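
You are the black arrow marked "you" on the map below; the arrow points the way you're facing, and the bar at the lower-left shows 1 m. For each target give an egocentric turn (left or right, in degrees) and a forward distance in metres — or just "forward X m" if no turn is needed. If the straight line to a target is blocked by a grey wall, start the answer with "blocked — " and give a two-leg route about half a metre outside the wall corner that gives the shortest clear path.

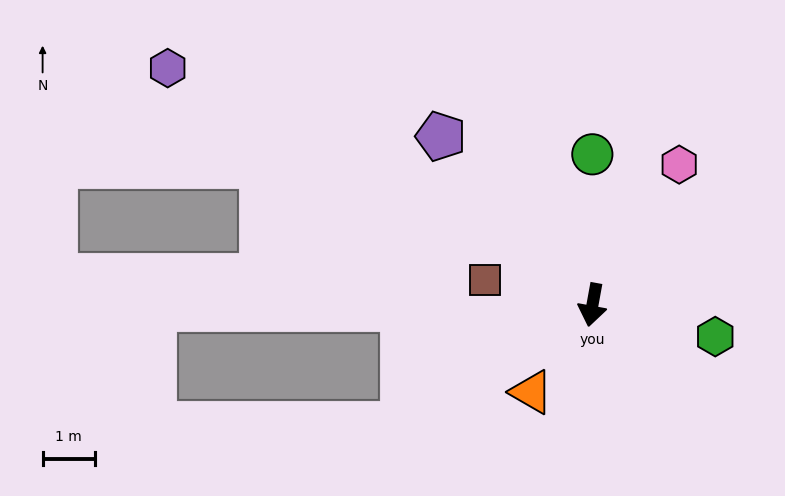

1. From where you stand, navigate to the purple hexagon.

turn right 109°, forward 9.3 m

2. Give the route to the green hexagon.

turn left 86°, forward 2.4 m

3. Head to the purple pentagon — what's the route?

turn right 128°, forward 4.3 m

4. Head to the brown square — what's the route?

turn right 93°, forward 2.1 m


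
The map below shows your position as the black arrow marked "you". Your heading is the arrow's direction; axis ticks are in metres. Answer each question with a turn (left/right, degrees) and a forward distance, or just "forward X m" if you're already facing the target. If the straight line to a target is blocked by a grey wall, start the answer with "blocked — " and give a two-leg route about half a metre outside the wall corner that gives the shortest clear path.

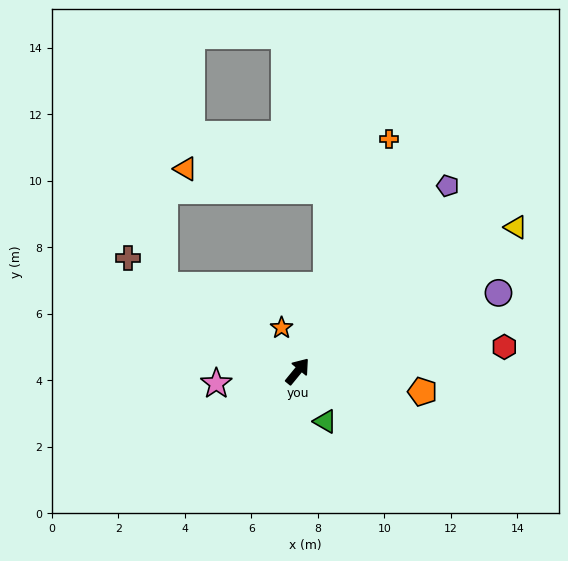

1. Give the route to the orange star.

turn left 60°, forward 1.4 m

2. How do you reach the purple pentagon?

forward 7.2 m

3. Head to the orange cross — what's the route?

turn left 18°, forward 7.5 m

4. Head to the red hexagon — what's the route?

turn right 44°, forward 6.3 m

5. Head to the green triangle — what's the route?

turn right 112°, forward 1.7 m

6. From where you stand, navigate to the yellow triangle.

turn right 17°, forward 7.9 m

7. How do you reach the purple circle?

turn right 29°, forward 6.5 m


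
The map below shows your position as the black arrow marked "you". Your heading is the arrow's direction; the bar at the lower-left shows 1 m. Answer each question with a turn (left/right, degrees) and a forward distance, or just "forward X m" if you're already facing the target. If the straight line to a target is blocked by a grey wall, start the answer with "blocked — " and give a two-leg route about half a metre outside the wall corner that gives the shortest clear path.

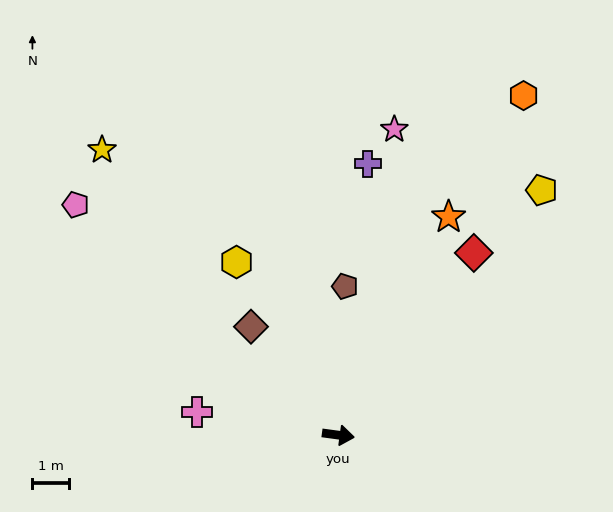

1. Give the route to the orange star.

turn left 71°, forward 6.7 m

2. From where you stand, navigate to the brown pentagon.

turn left 95°, forward 4.1 m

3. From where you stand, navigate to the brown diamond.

turn left 137°, forward 3.8 m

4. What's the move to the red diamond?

turn left 61°, forward 6.3 m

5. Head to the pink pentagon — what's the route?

turn left 146°, forward 9.6 m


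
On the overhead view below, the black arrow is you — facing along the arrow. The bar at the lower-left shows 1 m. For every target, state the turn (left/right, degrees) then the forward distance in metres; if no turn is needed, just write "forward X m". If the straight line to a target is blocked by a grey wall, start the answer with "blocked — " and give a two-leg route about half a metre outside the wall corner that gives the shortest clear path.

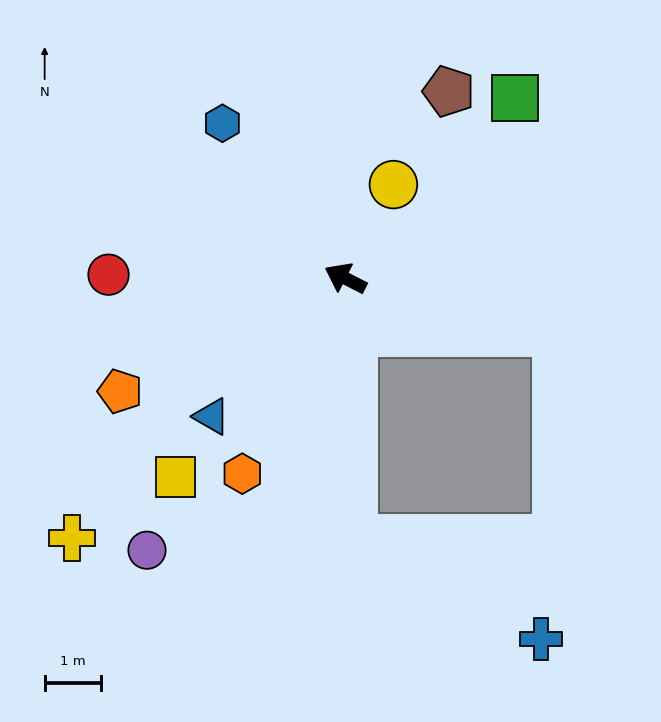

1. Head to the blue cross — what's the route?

blocked — turn left 119°, forward 4.6 m, then turn left 60°, forward 3.7 m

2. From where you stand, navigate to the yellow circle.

turn right 90°, forward 1.9 m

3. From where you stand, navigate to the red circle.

turn left 26°, forward 4.2 m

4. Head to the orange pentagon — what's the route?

turn left 54°, forward 4.4 m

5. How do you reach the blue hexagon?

turn right 25°, forward 3.5 m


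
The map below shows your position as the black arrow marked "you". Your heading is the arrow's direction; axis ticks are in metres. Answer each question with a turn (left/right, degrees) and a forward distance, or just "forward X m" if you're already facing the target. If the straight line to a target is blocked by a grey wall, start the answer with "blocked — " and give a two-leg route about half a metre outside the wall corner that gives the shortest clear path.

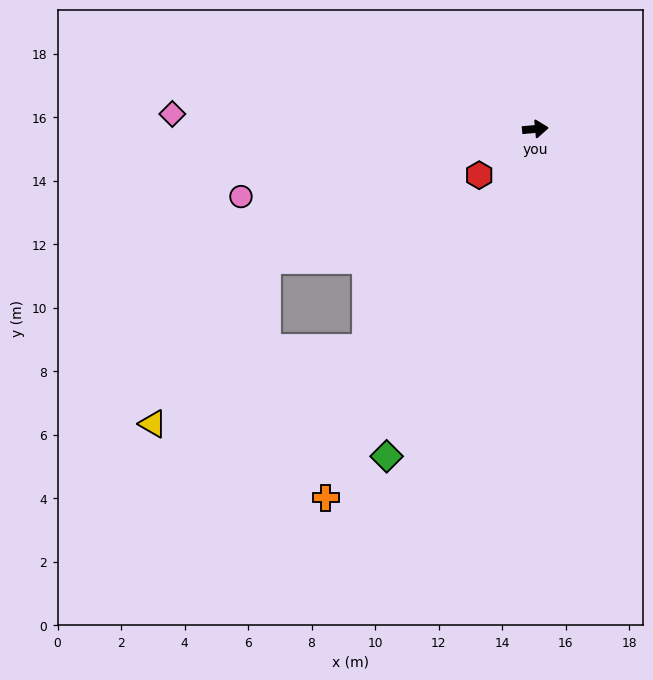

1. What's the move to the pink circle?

turn right 172°, forward 9.5 m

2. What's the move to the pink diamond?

turn left 172°, forward 11.4 m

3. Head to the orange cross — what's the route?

turn right 125°, forward 13.4 m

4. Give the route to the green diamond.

turn right 120°, forward 11.3 m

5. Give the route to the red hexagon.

turn right 146°, forward 2.3 m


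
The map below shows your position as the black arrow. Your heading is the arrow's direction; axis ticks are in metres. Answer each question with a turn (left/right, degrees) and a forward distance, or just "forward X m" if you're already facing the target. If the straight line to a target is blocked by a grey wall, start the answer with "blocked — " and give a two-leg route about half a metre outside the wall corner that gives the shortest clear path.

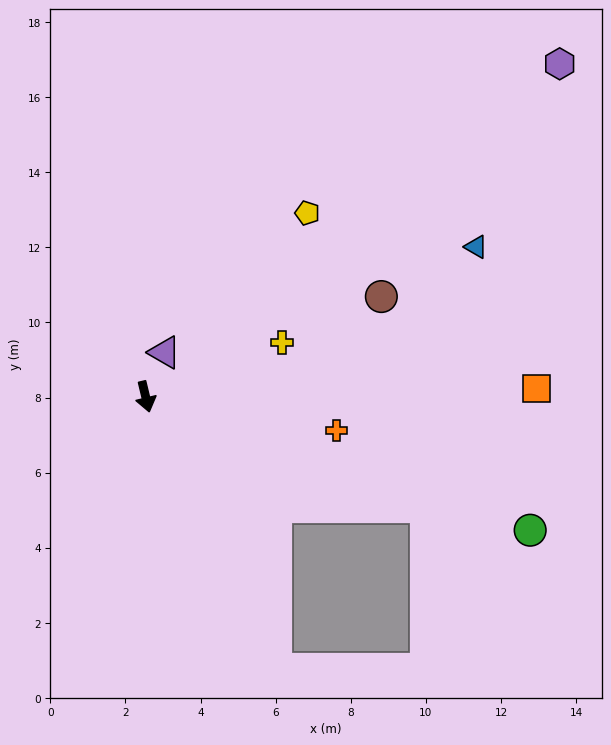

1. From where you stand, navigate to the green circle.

turn left 57°, forward 10.8 m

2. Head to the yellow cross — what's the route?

turn left 98°, forward 3.9 m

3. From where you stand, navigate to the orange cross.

turn left 67°, forward 5.2 m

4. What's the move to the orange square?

turn left 78°, forward 10.4 m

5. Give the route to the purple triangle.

turn left 143°, forward 1.3 m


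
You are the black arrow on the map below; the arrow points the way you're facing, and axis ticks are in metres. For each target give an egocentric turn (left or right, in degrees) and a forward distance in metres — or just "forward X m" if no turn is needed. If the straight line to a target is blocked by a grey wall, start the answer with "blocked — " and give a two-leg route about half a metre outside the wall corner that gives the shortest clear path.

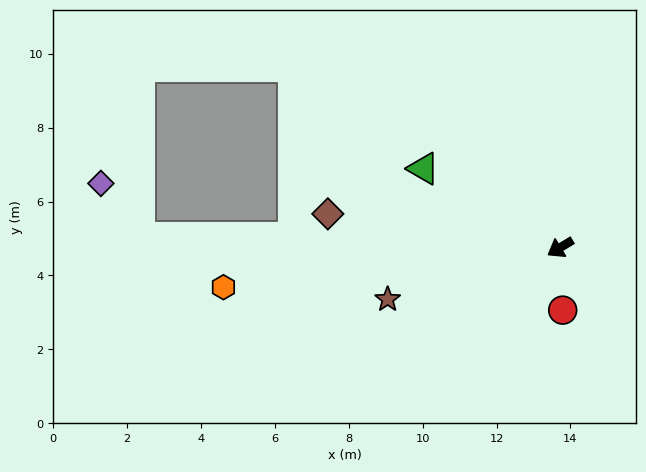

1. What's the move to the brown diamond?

turn right 39°, forward 6.4 m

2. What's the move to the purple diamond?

blocked — turn right 32°, forward 11.4 m, then turn right 54°, forward 1.8 m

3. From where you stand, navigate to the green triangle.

turn right 61°, forward 4.3 m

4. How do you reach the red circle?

turn left 61°, forward 1.7 m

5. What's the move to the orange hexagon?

turn right 24°, forward 9.2 m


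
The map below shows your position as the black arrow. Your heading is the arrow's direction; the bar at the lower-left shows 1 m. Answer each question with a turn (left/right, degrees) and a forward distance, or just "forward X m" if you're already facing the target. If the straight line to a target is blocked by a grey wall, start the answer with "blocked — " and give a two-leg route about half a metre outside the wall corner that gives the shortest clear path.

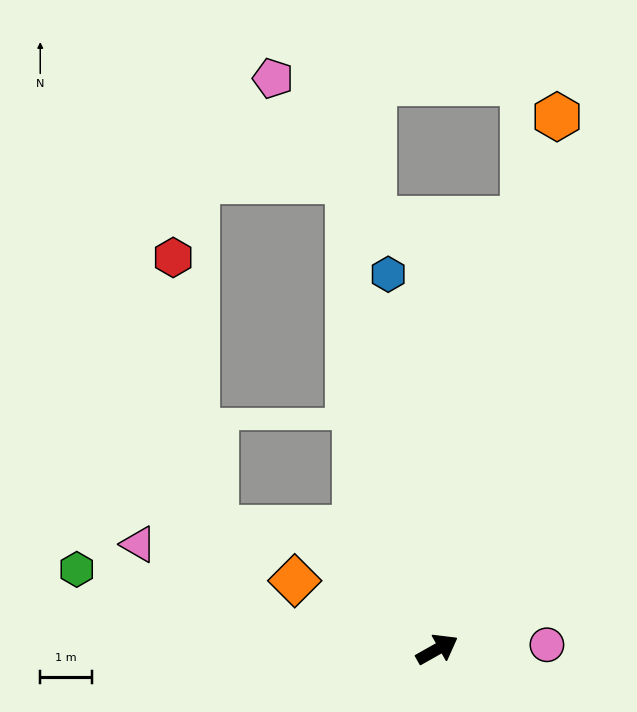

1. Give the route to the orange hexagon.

turn left 48°, forward 10.5 m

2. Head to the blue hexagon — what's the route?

turn left 68°, forward 7.3 m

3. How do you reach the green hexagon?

turn left 138°, forward 7.1 m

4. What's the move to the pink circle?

turn right 27°, forward 2.1 m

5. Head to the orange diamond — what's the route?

turn left 125°, forward 3.0 m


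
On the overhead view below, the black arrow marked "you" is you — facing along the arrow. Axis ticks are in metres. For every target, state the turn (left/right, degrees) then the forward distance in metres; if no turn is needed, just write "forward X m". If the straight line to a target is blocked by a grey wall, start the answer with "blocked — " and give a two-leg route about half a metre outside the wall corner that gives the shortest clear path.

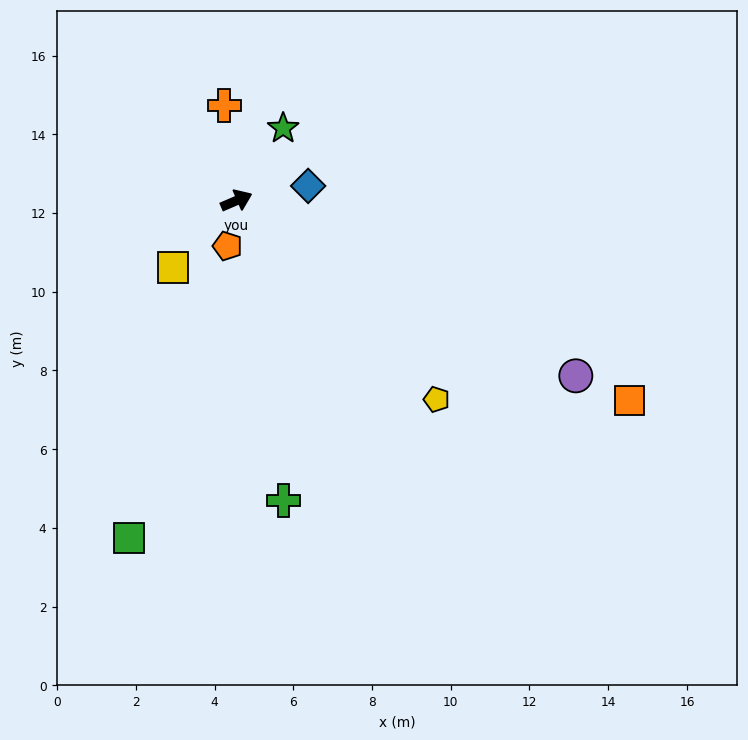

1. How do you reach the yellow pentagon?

turn right 68°, forward 7.2 m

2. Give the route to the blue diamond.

turn right 12°, forward 1.9 m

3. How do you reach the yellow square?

turn right 157°, forward 2.3 m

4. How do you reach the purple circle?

turn right 51°, forward 9.7 m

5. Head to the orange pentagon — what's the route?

turn right 124°, forward 1.2 m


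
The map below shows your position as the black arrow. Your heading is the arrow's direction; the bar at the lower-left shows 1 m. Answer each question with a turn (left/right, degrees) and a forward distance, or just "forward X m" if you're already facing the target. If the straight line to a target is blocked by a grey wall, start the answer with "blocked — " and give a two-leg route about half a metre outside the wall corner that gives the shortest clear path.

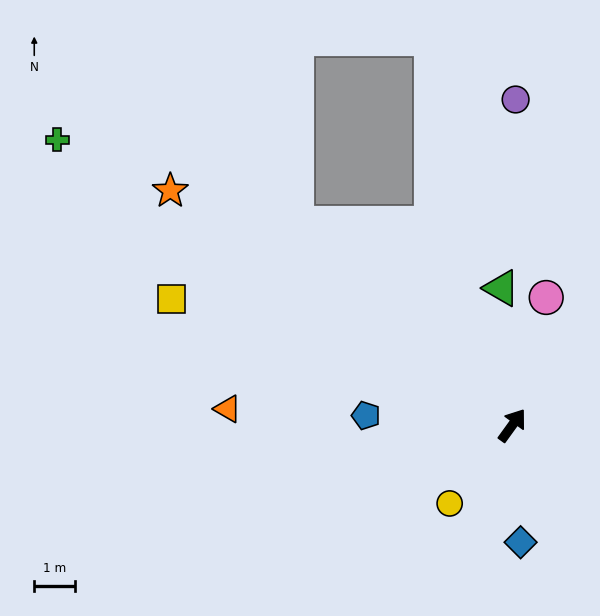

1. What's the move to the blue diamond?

turn right 140°, forward 2.9 m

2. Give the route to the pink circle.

turn left 21°, forward 3.2 m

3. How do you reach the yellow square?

turn left 106°, forward 8.8 m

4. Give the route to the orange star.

turn left 91°, forward 10.1 m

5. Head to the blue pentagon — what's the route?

turn left 122°, forward 3.6 m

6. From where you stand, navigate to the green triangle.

turn left 40°, forward 3.3 m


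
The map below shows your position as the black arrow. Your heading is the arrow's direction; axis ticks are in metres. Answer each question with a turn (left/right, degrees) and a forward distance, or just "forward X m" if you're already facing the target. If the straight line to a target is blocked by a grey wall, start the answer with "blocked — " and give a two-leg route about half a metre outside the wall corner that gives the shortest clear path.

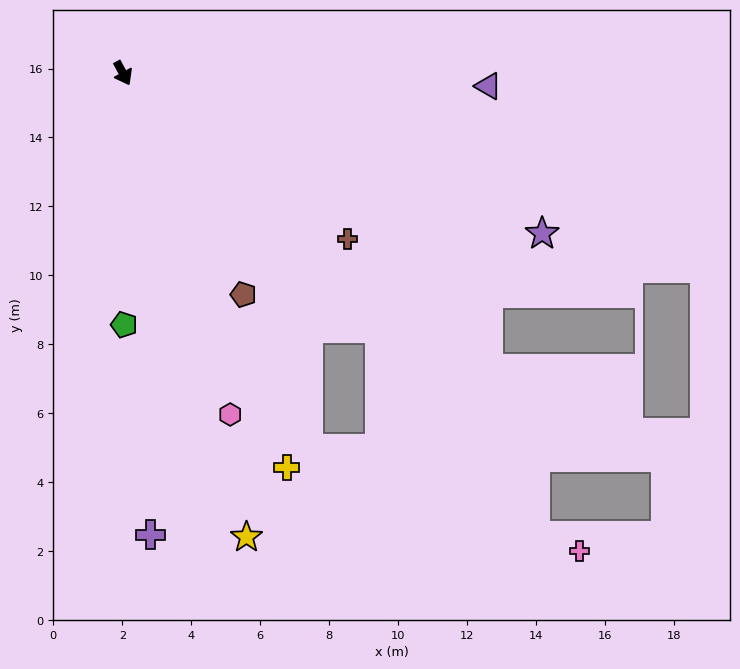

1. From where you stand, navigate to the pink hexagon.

turn right 11°, forward 10.4 m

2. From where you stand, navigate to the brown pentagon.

forward 7.3 m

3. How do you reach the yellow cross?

turn right 6°, forward 12.4 m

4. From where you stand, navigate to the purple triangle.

turn left 60°, forward 10.6 m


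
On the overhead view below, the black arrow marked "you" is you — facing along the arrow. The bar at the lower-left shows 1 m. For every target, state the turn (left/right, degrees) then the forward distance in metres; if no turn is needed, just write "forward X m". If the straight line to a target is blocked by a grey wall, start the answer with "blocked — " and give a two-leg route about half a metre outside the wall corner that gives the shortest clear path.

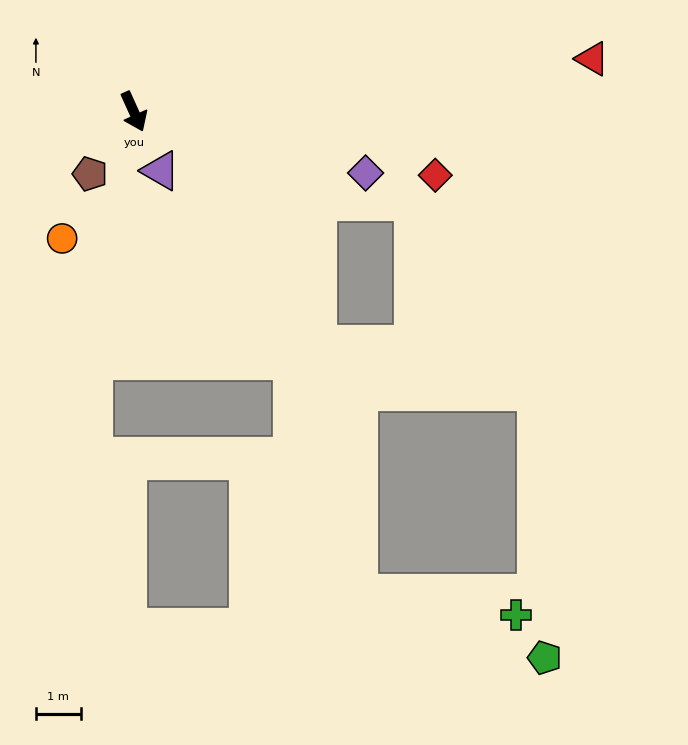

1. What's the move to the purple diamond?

turn left 51°, forward 5.4 m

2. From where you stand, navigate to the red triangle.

turn left 72°, forward 10.3 m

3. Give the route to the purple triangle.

forward 1.5 m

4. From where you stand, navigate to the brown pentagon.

turn right 59°, forward 1.7 m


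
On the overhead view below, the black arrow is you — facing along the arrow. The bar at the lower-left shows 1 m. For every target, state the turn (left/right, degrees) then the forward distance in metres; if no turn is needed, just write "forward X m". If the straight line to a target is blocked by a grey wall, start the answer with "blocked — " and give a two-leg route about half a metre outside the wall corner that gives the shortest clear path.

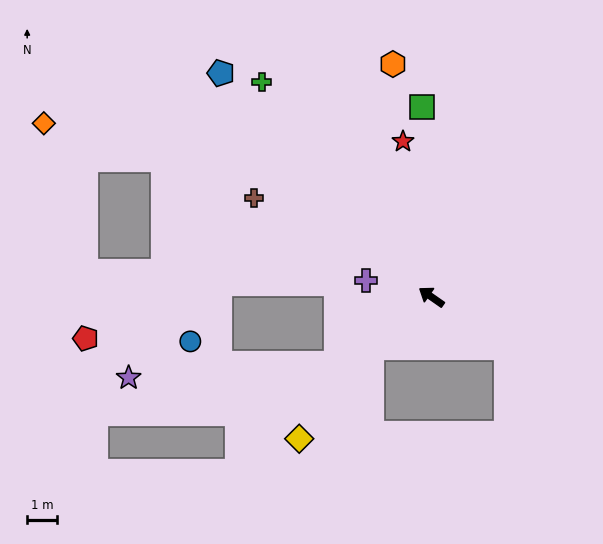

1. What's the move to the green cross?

turn right 17°, forward 9.2 m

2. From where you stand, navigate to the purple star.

blocked — turn left 70°, forward 3.9 m, then turn right 31°, forward 7.0 m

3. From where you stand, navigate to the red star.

turn right 45°, forward 5.3 m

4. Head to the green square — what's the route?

turn right 52°, forward 6.4 m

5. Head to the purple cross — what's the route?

turn left 21°, forward 2.3 m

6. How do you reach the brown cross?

turn left 6°, forward 6.8 m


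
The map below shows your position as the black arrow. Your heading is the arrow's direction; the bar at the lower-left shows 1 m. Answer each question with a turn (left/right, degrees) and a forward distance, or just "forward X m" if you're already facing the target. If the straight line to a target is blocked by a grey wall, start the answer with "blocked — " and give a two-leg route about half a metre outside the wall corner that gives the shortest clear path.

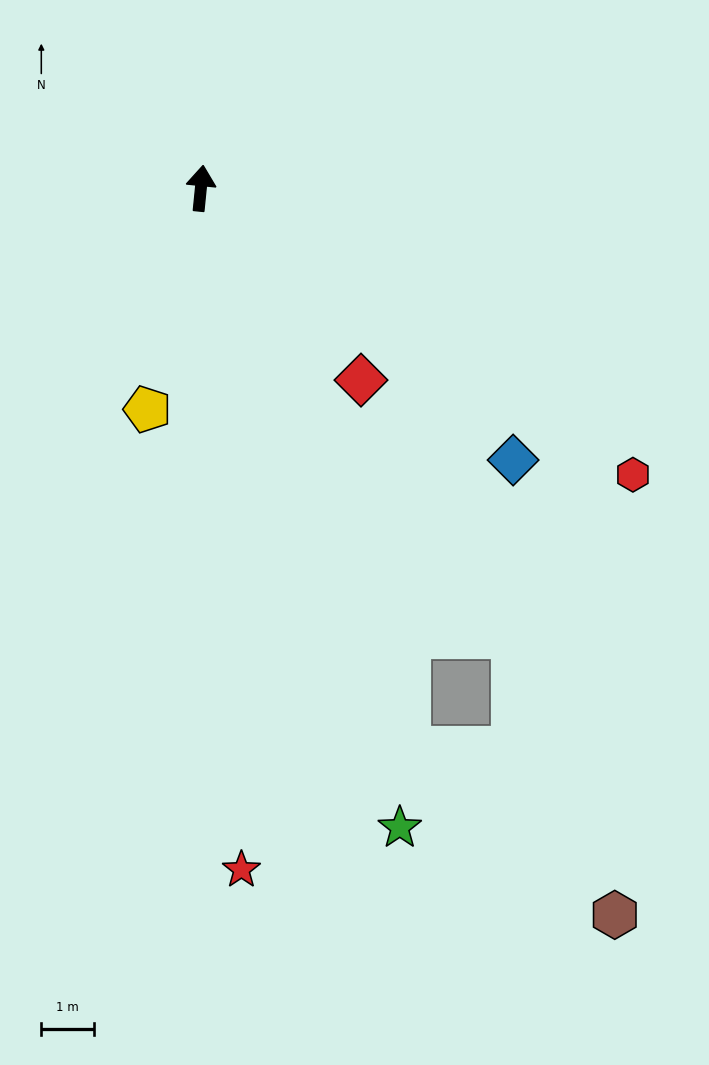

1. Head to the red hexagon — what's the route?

turn right 118°, forward 9.8 m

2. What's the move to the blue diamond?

turn right 125°, forward 7.8 m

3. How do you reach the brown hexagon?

blocked — turn right 154°, forward 11.2 m, then turn left 31°, forward 5.0 m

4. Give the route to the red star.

turn right 171°, forward 12.8 m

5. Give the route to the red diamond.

turn right 134°, forward 4.7 m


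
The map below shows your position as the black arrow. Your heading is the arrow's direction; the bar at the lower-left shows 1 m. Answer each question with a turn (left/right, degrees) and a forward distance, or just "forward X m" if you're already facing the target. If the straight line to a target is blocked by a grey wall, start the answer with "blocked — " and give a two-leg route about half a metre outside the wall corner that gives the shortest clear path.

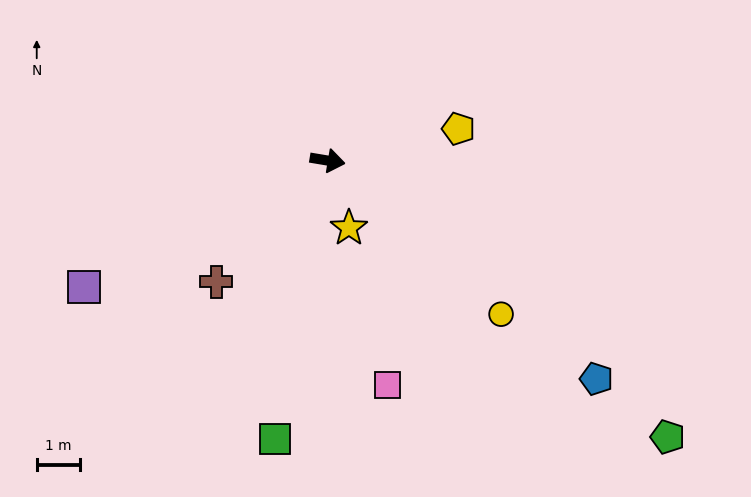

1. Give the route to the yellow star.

turn right 63°, forward 1.6 m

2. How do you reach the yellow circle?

turn right 32°, forward 5.4 m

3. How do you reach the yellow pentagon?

turn left 23°, forward 3.1 m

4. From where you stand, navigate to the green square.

turn right 91°, forward 6.6 m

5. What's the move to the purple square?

turn right 143°, forward 6.4 m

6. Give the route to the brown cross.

turn right 123°, forward 3.8 m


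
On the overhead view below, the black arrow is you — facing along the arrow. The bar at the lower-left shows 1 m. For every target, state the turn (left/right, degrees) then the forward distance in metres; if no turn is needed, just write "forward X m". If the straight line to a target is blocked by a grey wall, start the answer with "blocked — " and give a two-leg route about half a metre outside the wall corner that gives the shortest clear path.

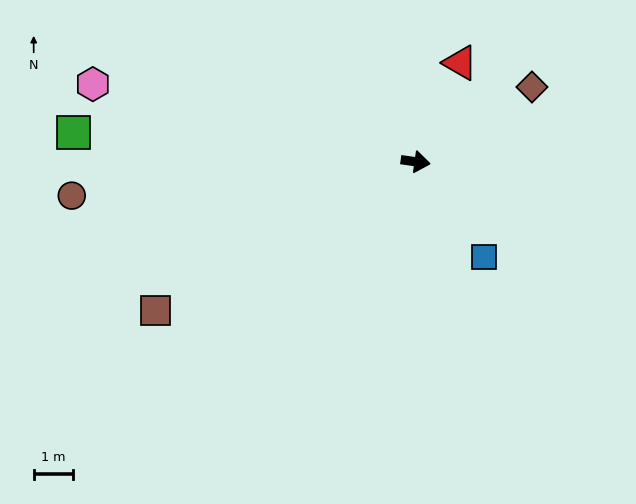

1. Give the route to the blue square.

turn right 46°, forward 3.0 m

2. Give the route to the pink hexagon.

turn left 174°, forward 8.5 m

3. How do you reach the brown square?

turn right 142°, forward 7.7 m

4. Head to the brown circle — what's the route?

turn right 166°, forward 8.8 m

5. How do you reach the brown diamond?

turn left 41°, forward 3.5 m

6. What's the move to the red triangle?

turn left 74°, forward 2.8 m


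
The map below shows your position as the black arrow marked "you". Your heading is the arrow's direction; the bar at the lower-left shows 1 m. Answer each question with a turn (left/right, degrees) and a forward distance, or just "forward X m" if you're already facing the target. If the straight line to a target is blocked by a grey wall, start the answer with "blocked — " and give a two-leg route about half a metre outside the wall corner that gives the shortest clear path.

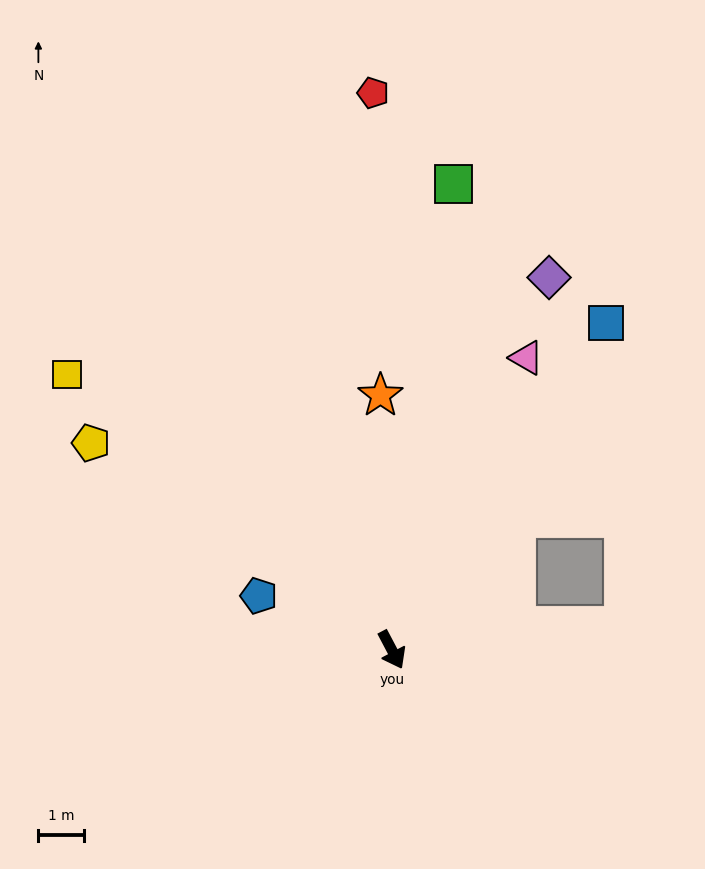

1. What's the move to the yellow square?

turn right 158°, forward 9.3 m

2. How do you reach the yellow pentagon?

turn right 152°, forward 8.0 m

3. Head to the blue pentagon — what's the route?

turn right 140°, forward 3.1 m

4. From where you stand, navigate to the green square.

turn left 145°, forward 10.3 m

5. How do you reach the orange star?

turn left 155°, forward 5.6 m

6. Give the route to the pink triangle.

turn left 127°, forward 7.0 m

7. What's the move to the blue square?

turn left 119°, forward 8.5 m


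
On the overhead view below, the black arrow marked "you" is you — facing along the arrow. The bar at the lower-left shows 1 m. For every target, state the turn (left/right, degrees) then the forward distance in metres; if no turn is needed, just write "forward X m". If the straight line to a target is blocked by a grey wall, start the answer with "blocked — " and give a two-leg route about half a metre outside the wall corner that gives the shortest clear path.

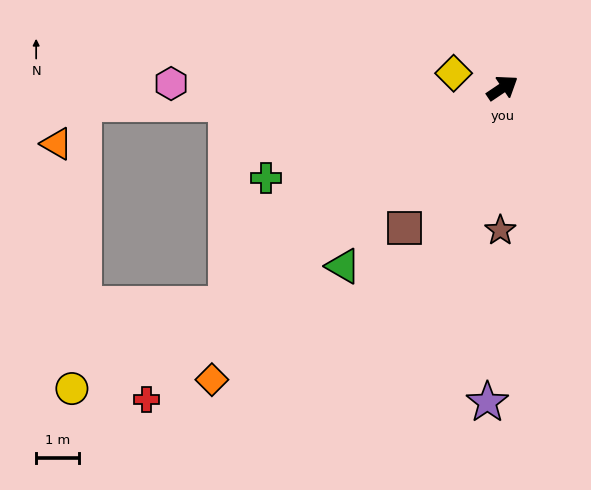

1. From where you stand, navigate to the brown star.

turn right 125°, forward 3.3 m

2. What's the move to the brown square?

turn right 159°, forward 4.0 m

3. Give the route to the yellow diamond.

turn left 129°, forward 1.2 m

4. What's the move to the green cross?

turn left 167°, forward 5.9 m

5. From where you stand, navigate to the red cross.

turn right 173°, forward 11.0 m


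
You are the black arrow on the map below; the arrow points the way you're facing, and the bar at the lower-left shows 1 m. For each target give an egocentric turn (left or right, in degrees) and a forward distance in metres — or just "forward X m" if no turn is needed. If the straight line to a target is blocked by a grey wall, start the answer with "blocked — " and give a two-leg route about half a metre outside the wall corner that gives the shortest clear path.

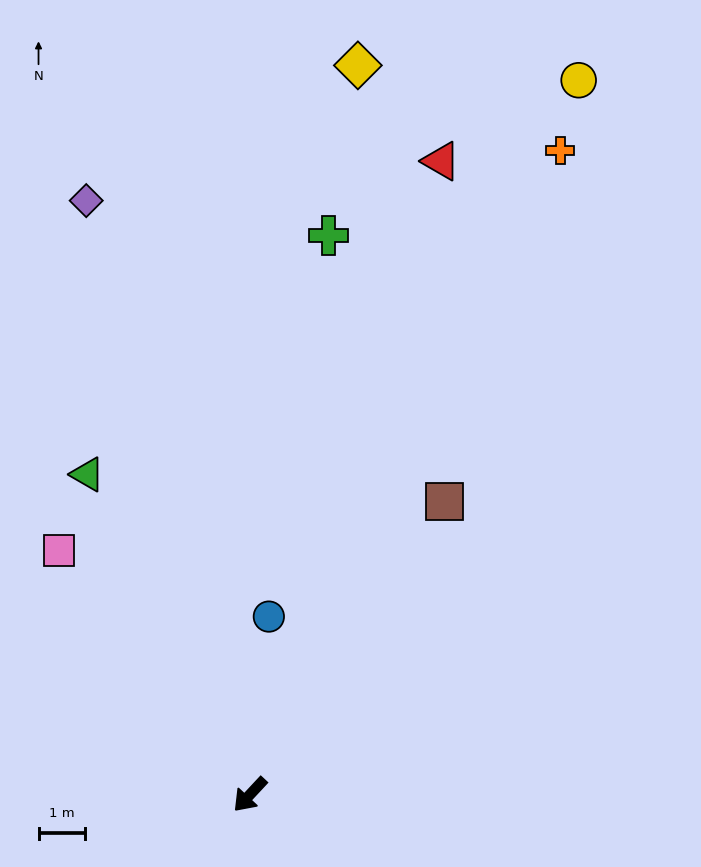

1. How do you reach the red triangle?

turn right 154°, forward 14.2 m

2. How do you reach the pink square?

turn right 99°, forward 6.7 m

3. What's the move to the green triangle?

turn right 110°, forward 7.7 m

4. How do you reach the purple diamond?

turn right 122°, forward 13.3 m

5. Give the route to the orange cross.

turn right 163°, forward 15.4 m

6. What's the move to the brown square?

turn right 171°, forward 7.6 m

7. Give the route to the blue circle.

turn right 143°, forward 3.9 m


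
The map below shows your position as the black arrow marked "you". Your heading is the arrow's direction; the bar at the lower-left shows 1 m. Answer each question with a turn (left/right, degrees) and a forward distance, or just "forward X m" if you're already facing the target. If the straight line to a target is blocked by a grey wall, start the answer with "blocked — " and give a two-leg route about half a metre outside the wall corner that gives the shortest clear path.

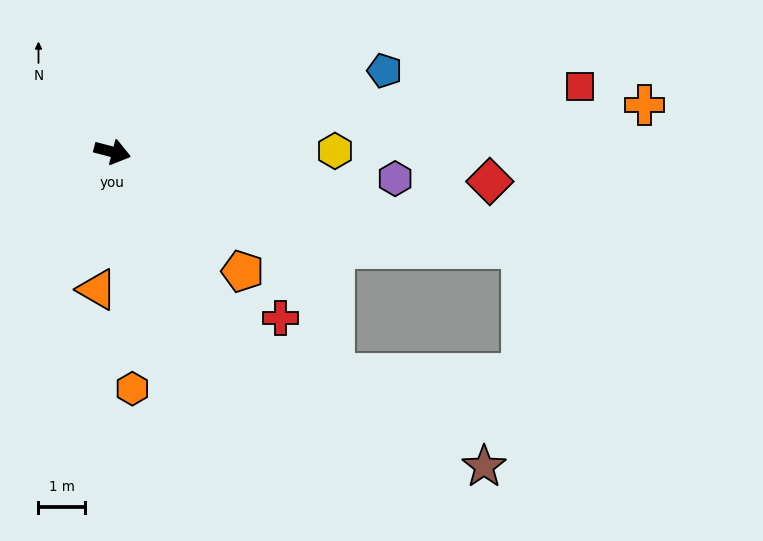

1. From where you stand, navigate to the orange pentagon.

turn right 28°, forward 3.8 m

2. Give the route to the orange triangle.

turn right 82°, forward 3.0 m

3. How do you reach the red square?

turn left 23°, forward 10.2 m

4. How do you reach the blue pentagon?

turn left 31°, forward 6.2 m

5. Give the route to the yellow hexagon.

turn left 15°, forward 4.8 m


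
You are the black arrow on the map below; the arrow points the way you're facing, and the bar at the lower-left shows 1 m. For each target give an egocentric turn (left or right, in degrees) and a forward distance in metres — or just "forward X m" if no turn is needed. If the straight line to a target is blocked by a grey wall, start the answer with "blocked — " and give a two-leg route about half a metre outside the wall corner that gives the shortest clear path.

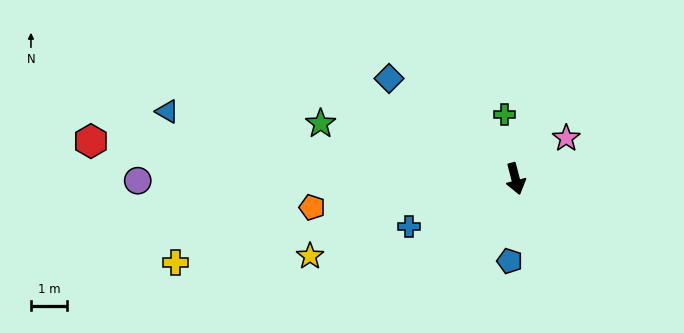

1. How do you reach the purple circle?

turn right 104°, forward 10.5 m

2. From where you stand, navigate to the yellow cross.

turn right 91°, forward 9.7 m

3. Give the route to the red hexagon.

turn right 110°, forward 11.8 m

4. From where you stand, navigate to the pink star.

turn left 114°, forward 1.8 m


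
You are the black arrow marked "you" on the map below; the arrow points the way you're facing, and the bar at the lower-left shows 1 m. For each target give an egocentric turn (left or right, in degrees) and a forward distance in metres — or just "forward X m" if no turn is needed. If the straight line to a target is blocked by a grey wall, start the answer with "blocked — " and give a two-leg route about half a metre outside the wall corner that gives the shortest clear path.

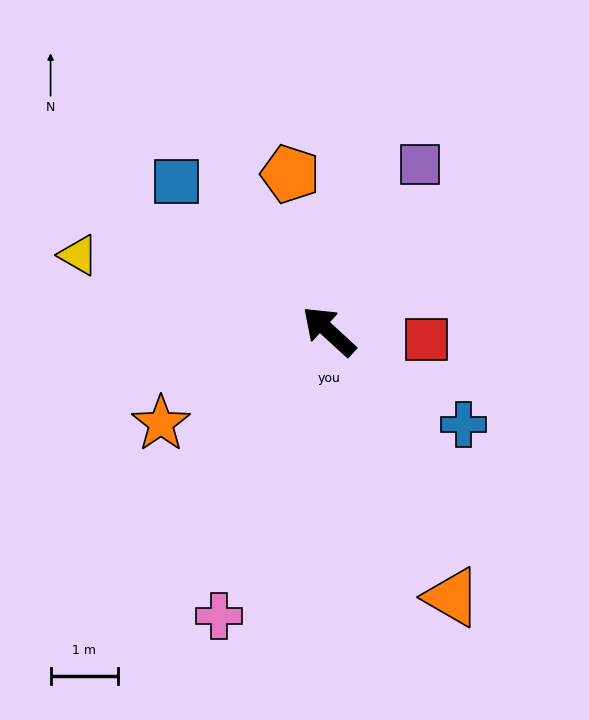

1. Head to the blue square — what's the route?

turn right 2°, forward 3.2 m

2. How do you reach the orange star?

turn left 71°, forward 2.8 m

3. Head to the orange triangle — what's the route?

turn left 157°, forward 4.3 m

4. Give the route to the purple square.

turn right 76°, forward 2.8 m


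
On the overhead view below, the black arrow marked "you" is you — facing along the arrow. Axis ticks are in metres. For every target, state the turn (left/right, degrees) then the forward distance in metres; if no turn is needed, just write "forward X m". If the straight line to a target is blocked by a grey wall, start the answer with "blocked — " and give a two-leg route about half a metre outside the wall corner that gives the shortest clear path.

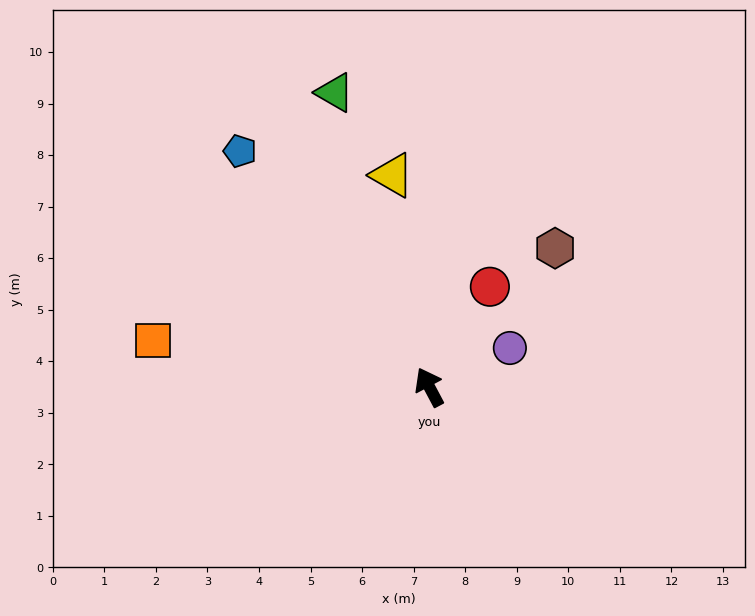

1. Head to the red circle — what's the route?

turn right 59°, forward 2.3 m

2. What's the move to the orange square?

turn left 52°, forward 5.4 m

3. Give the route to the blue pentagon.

turn left 11°, forward 5.9 m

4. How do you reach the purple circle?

turn right 92°, forward 1.7 m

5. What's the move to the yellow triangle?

turn right 18°, forward 4.2 m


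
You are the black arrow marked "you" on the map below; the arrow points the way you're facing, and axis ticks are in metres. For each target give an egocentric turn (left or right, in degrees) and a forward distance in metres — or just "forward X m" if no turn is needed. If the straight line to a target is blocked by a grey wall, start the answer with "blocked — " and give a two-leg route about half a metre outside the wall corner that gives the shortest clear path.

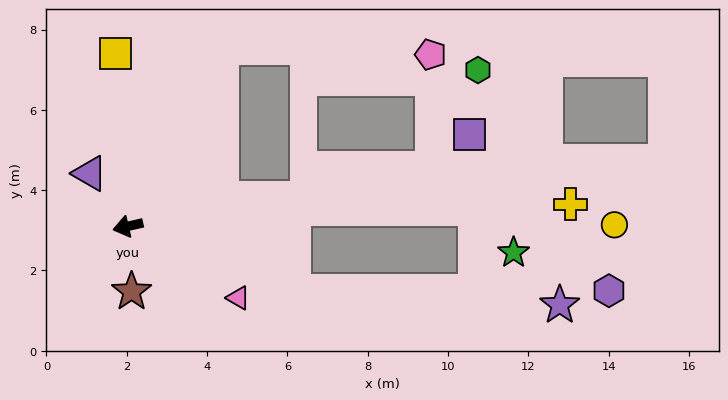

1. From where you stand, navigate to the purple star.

blocked — turn left 146°, forward 4.4 m, then turn left 18°, forward 6.6 m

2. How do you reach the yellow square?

turn right 99°, forward 4.3 m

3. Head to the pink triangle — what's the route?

turn left 134°, forward 3.3 m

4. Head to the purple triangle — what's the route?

turn right 67°, forward 1.6 m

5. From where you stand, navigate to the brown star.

turn left 80°, forward 1.6 m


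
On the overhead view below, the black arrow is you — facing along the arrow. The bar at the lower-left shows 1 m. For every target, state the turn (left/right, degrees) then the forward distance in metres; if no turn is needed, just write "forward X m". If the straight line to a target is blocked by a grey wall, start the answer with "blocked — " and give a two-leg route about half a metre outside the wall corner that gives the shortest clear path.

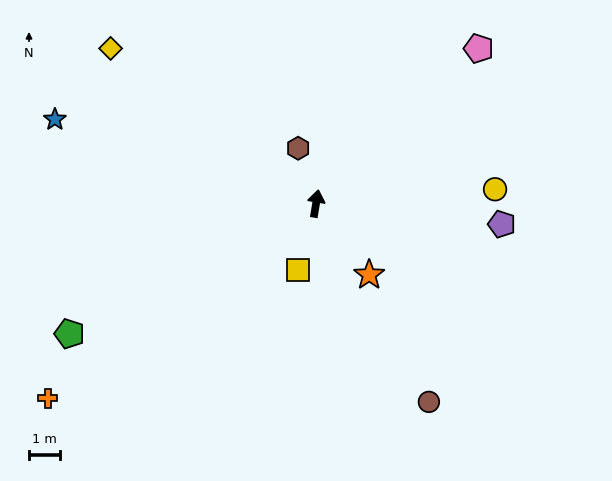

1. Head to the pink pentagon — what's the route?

turn right 37°, forward 7.2 m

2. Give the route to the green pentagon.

turn left 127°, forward 8.9 m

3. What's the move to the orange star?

turn right 134°, forward 2.9 m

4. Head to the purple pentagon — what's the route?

turn right 87°, forward 6.0 m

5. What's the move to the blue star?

turn left 82°, forward 8.8 m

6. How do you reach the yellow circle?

turn right 76°, forward 5.8 m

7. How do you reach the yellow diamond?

turn left 62°, forward 8.2 m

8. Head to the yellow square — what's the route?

turn left 174°, forward 2.2 m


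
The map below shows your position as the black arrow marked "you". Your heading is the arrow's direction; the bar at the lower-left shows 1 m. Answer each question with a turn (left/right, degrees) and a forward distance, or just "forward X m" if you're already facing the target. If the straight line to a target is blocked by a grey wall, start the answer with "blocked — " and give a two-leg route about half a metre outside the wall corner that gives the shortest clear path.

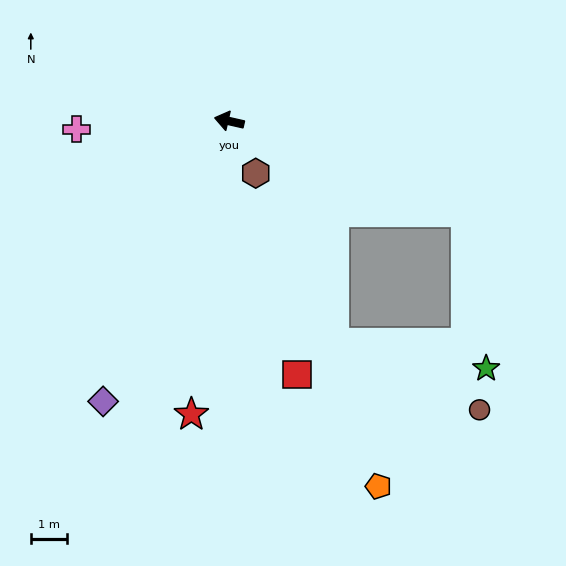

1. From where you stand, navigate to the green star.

blocked — turn left 172°, forward 7.0 m, then turn right 62°, forward 4.4 m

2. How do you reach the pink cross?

turn left 16°, forward 4.2 m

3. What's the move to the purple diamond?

turn left 79°, forward 8.5 m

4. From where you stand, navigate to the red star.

turn left 95°, forward 8.2 m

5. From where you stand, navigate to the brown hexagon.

turn left 130°, forward 1.6 m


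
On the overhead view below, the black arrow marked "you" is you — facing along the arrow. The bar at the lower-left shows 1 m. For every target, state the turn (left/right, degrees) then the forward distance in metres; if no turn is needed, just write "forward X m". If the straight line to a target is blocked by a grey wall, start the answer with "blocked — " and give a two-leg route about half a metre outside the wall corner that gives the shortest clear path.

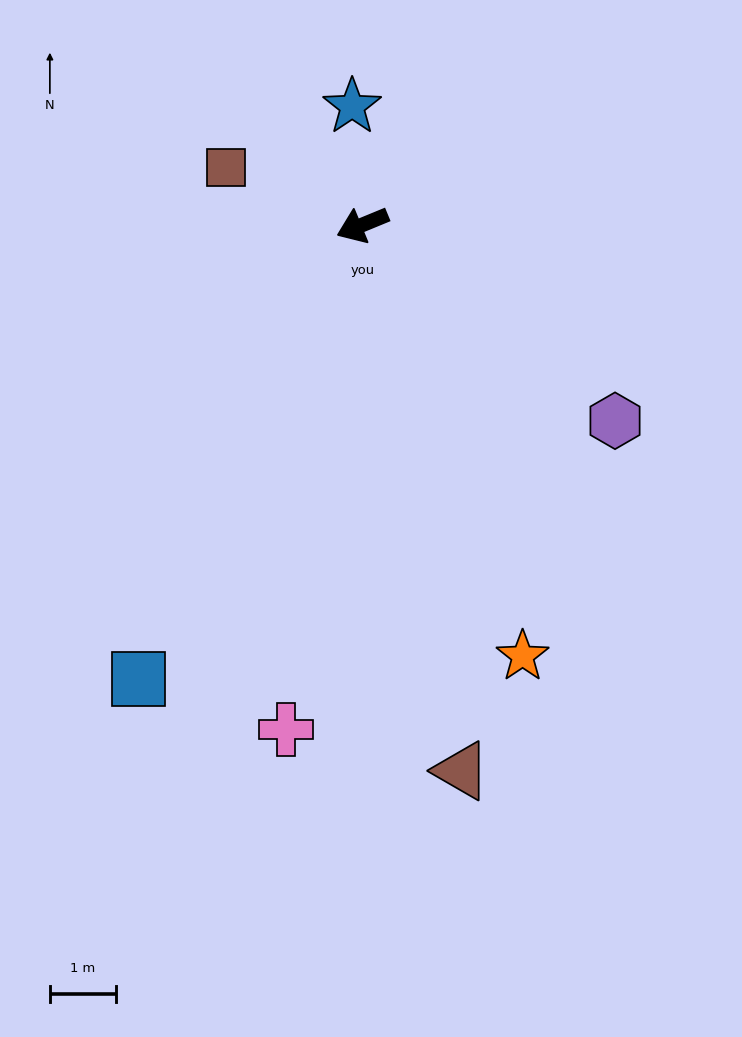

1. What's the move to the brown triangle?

turn left 78°, forward 8.4 m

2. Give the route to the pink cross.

turn left 59°, forward 7.8 m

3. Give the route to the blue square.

turn left 41°, forward 7.7 m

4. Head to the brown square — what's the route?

turn right 45°, forward 2.2 m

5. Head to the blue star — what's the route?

turn right 107°, forward 1.8 m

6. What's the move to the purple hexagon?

turn left 120°, forward 4.9 m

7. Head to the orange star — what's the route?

turn left 88°, forward 7.0 m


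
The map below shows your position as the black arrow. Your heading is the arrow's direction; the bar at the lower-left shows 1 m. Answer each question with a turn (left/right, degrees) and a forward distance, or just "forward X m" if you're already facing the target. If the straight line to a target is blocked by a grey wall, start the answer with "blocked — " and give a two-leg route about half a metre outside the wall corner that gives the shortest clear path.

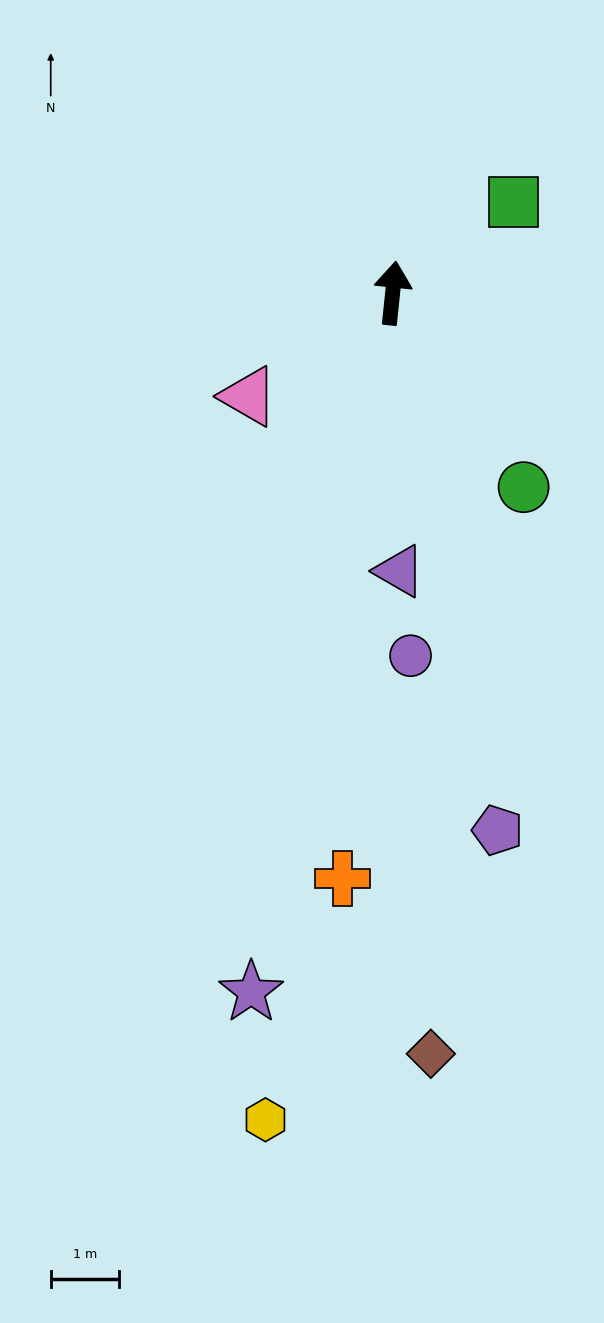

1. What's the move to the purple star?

turn left 174°, forward 10.5 m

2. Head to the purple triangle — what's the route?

turn right 173°, forward 4.1 m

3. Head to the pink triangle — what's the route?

turn left 132°, forward 2.6 m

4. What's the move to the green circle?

turn right 140°, forward 3.5 m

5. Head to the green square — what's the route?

turn right 47°, forward 2.2 m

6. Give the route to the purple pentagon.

turn right 163°, forward 8.1 m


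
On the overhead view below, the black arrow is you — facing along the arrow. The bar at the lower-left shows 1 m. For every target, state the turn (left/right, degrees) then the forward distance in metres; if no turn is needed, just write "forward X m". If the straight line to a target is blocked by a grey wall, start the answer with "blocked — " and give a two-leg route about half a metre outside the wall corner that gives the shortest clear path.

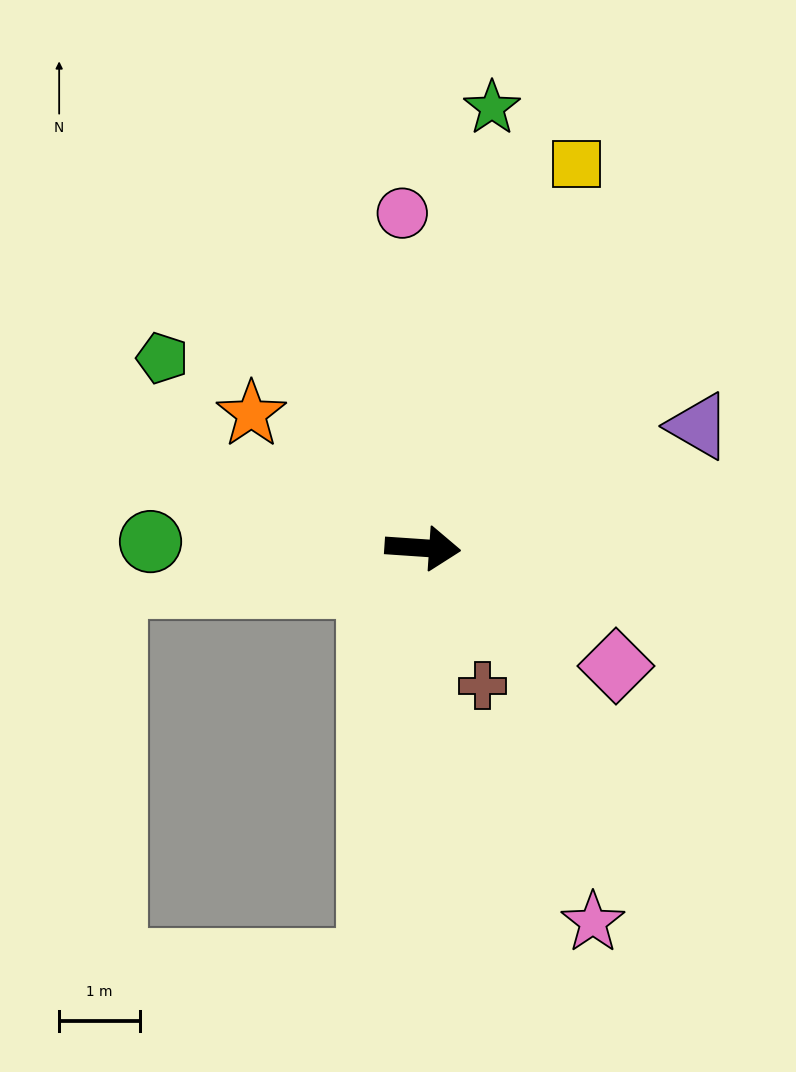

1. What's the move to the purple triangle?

turn left 28°, forward 3.7 m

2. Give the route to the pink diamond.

turn right 28°, forward 2.8 m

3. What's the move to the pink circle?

turn left 97°, forward 4.2 m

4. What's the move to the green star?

turn left 85°, forward 5.5 m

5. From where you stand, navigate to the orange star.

turn left 146°, forward 2.7 m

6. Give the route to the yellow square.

turn left 72°, forward 5.1 m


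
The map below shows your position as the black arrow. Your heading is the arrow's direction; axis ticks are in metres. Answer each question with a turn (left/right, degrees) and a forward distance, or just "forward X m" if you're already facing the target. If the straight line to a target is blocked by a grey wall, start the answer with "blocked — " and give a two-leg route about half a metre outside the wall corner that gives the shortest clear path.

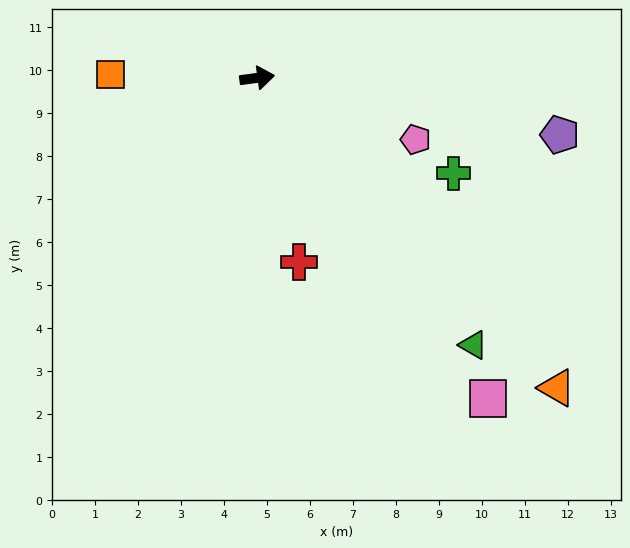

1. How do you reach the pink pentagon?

turn right 29°, forward 4.0 m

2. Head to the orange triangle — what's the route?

turn right 54°, forward 10.0 m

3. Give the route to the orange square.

turn left 171°, forward 3.4 m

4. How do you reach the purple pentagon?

turn right 18°, forward 7.2 m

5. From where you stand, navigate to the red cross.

turn right 85°, forward 4.4 m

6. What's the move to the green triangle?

turn right 59°, forward 8.0 m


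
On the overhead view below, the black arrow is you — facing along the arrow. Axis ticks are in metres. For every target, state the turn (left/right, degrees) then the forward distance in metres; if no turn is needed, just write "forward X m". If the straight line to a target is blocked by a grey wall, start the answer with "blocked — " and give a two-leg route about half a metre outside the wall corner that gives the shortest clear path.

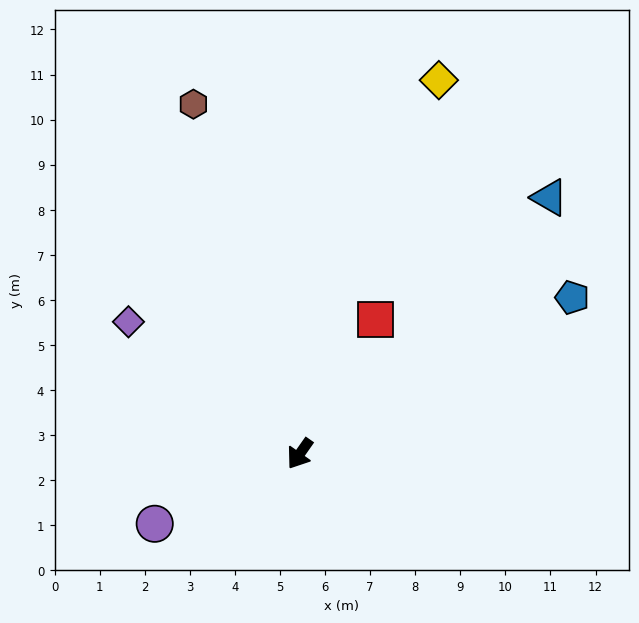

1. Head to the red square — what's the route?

turn right 175°, forward 3.4 m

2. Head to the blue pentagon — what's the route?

turn left 155°, forward 7.0 m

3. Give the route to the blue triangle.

turn left 171°, forward 7.9 m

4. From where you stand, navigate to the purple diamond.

turn right 93°, forward 4.8 m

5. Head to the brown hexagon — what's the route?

turn right 128°, forward 8.1 m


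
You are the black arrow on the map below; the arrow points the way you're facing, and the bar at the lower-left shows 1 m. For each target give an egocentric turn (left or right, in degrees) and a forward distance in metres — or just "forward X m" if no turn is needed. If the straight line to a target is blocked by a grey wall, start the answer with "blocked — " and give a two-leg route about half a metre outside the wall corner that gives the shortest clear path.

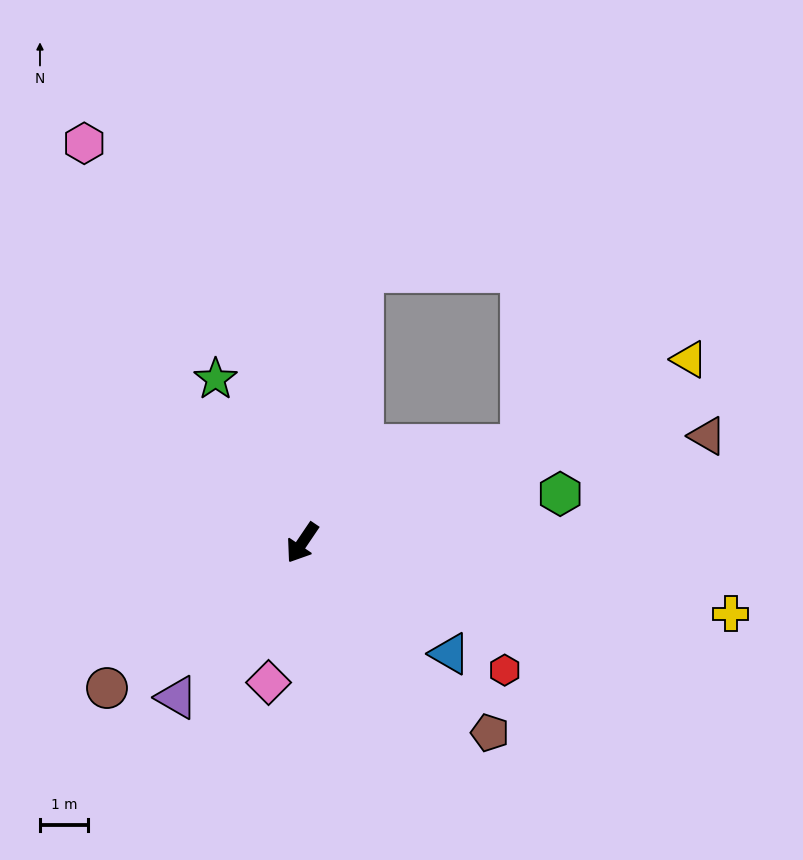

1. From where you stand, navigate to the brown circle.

turn right 19°, forward 5.0 m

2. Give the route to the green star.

turn right 118°, forward 3.8 m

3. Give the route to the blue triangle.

turn left 87°, forward 3.8 m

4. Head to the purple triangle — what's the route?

turn right 5°, forward 4.1 m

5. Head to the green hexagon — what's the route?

turn left 135°, forward 5.4 m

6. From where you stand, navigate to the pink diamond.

turn left 21°, forward 3.0 m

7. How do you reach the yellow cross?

turn left 115°, forward 9.0 m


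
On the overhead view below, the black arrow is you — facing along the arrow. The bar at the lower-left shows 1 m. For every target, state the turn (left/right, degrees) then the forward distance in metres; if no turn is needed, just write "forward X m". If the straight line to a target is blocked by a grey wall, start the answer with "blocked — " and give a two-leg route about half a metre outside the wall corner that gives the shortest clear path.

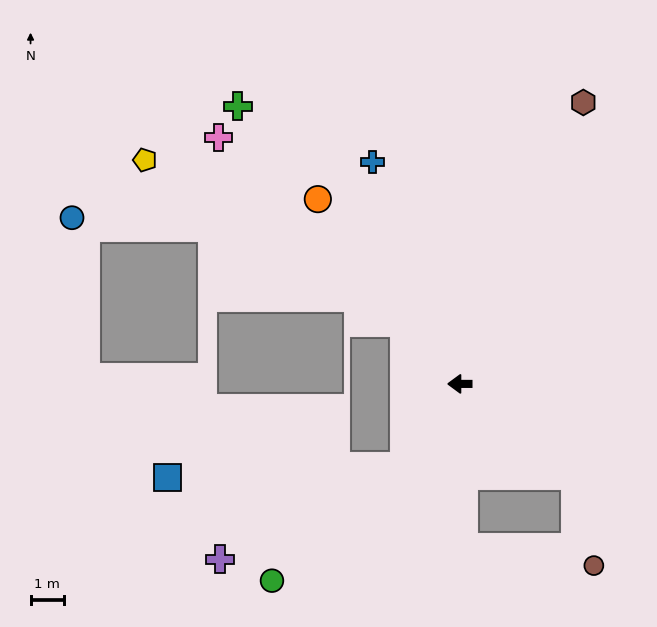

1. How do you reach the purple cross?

blocked — turn left 56°, forward 3.0 m, then turn right 29°, forward 6.2 m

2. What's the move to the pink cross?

turn right 46°, forward 10.4 m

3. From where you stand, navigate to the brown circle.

blocked — turn left 141°, forward 4.5 m, then turn right 39°, forward 2.8 m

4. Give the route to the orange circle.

turn right 52°, forward 7.0 m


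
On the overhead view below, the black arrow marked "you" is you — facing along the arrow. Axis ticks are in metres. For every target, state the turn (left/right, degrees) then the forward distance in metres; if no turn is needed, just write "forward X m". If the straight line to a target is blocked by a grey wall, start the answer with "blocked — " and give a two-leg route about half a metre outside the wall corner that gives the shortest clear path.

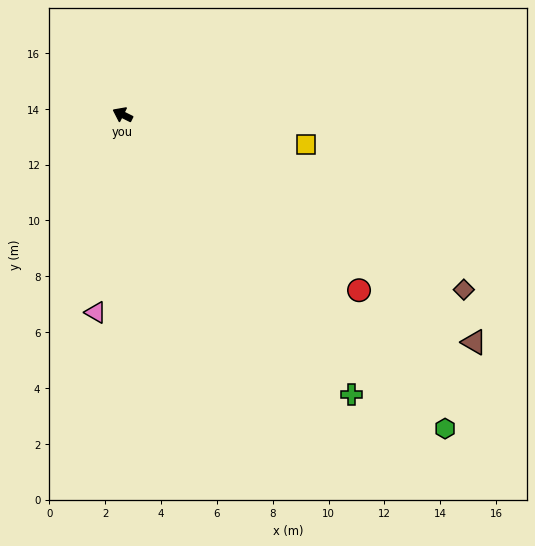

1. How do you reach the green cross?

turn left 156°, forward 12.9 m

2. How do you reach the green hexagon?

turn left 162°, forward 16.1 m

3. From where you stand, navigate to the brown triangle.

turn left 174°, forward 15.0 m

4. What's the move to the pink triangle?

turn left 109°, forward 7.2 m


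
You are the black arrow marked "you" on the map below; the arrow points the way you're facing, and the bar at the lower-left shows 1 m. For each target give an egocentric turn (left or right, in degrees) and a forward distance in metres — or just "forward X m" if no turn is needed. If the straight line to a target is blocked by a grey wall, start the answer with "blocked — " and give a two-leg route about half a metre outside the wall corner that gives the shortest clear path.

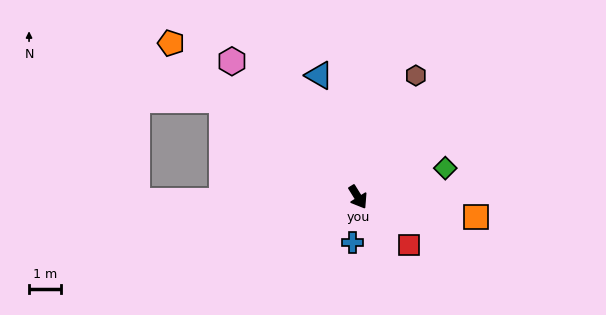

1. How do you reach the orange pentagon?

turn right 161°, forward 7.7 m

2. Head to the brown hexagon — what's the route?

turn left 123°, forward 4.3 m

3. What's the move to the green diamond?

turn left 77°, forward 2.9 m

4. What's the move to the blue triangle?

turn left 166°, forward 4.0 m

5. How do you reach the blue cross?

turn right 39°, forward 1.4 m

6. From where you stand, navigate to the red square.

turn left 15°, forward 2.2 m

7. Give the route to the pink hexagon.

turn right 169°, forward 5.9 m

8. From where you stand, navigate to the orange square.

turn left 48°, forward 3.8 m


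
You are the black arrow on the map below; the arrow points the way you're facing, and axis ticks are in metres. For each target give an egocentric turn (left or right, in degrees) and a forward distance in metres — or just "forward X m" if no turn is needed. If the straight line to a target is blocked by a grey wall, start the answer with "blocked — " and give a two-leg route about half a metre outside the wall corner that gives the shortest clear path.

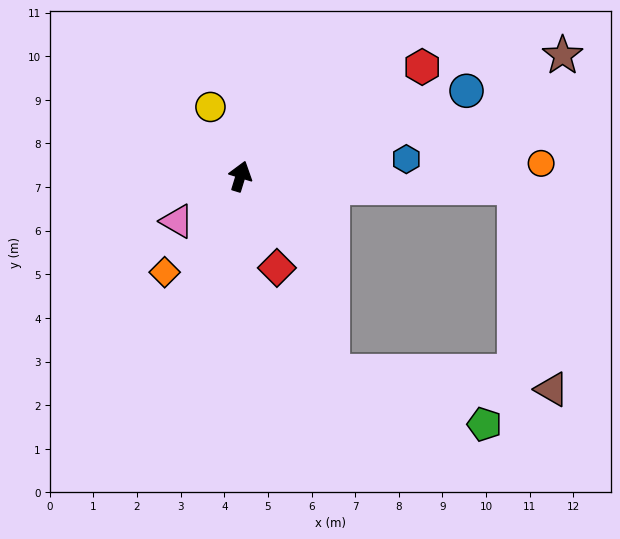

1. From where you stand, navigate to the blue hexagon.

turn right 67°, forward 3.8 m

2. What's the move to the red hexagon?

turn right 42°, forward 4.9 m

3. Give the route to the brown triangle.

blocked — turn right 75°, forward 6.3 m, then turn right 78°, forward 4.7 m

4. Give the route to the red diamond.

turn right 141°, forward 2.3 m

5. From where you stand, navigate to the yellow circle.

turn left 40°, forward 1.7 m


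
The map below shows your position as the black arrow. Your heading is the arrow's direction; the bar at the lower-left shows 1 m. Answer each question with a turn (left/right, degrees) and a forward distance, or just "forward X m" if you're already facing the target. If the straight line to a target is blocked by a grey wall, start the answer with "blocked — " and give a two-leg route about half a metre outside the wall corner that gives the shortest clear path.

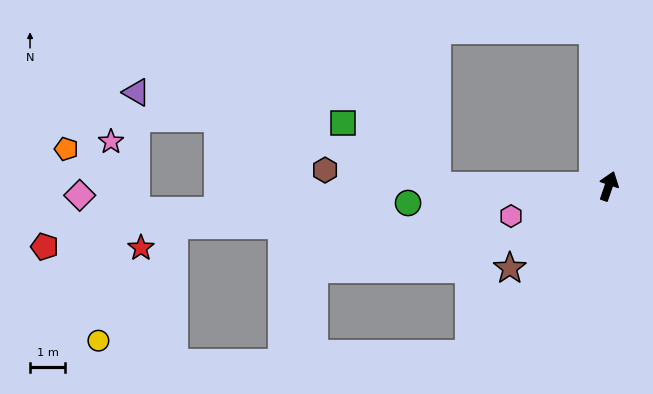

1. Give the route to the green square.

blocked — turn left 109°, forward 4.9 m, then turn right 34°, forward 3.2 m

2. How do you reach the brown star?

turn left 149°, forward 3.7 m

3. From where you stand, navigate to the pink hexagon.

turn left 126°, forward 2.9 m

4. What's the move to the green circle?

turn left 114°, forward 5.8 m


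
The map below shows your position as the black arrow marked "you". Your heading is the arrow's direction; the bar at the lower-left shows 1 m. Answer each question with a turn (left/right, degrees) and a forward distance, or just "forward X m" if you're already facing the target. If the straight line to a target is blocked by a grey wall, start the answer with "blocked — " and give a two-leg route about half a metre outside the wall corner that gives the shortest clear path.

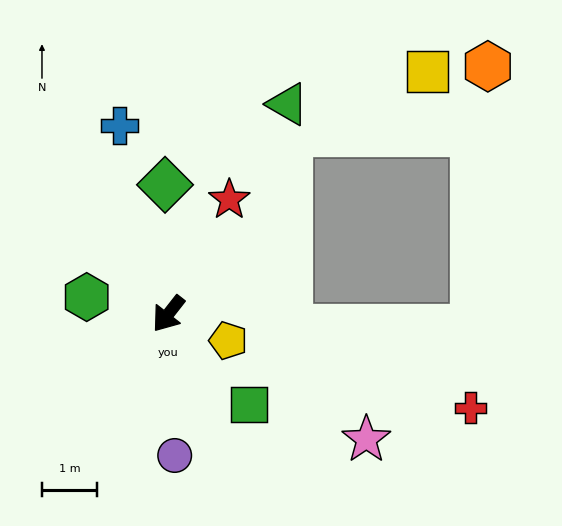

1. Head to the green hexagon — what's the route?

turn right 64°, forward 1.5 m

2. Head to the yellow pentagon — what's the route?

turn left 104°, forward 1.2 m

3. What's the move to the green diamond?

turn right 141°, forward 2.3 m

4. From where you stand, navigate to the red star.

turn right 170°, forward 2.4 m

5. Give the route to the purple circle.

turn left 41°, forward 2.6 m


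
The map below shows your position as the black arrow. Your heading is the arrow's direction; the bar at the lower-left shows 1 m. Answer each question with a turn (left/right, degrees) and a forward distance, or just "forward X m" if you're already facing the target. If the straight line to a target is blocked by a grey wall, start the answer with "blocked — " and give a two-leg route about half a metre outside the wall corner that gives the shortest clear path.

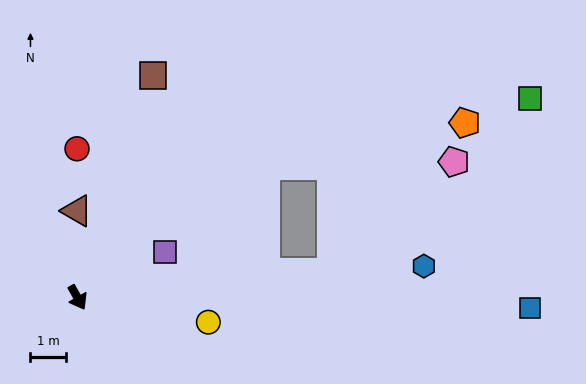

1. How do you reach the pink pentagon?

blocked — turn left 66°, forward 7.3 m, then turn left 37°, forward 4.7 m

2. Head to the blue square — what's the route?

turn left 59°, forward 12.9 m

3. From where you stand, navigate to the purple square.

turn left 88°, forward 2.8 m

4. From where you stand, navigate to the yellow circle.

turn left 50°, forward 3.8 m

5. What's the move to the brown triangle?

turn left 151°, forward 2.5 m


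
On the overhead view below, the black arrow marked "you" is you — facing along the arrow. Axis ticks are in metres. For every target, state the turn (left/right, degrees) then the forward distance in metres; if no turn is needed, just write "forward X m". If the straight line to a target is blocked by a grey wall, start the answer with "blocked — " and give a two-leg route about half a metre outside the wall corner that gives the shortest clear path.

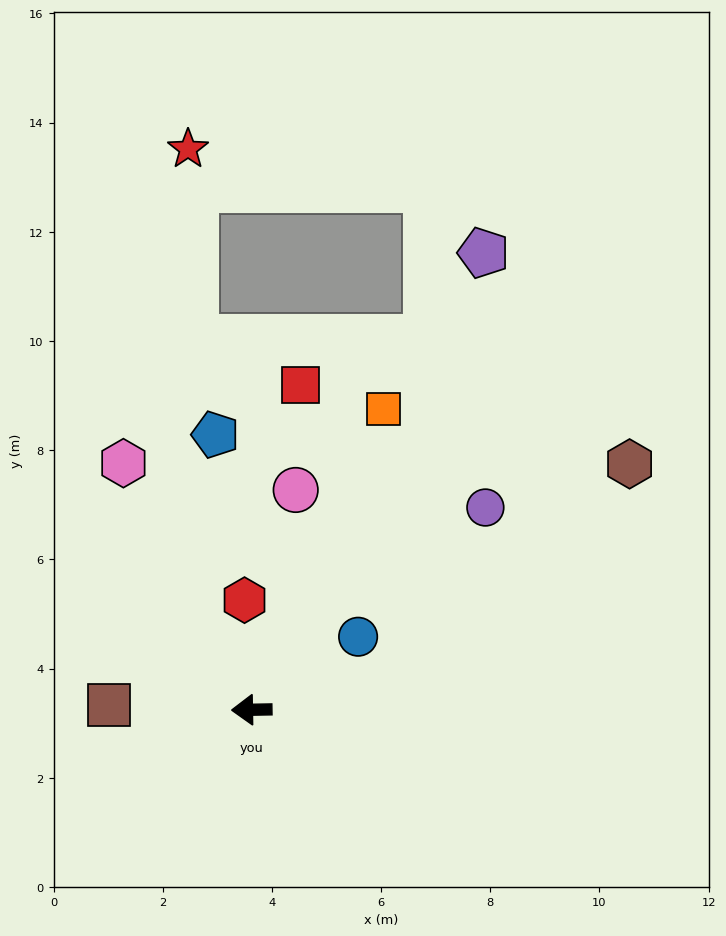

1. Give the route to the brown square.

turn right 3°, forward 2.6 m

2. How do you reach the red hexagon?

turn right 87°, forward 2.0 m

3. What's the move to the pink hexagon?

turn right 64°, forward 5.1 m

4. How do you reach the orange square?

turn right 115°, forward 6.0 m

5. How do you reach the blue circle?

turn right 147°, forward 2.4 m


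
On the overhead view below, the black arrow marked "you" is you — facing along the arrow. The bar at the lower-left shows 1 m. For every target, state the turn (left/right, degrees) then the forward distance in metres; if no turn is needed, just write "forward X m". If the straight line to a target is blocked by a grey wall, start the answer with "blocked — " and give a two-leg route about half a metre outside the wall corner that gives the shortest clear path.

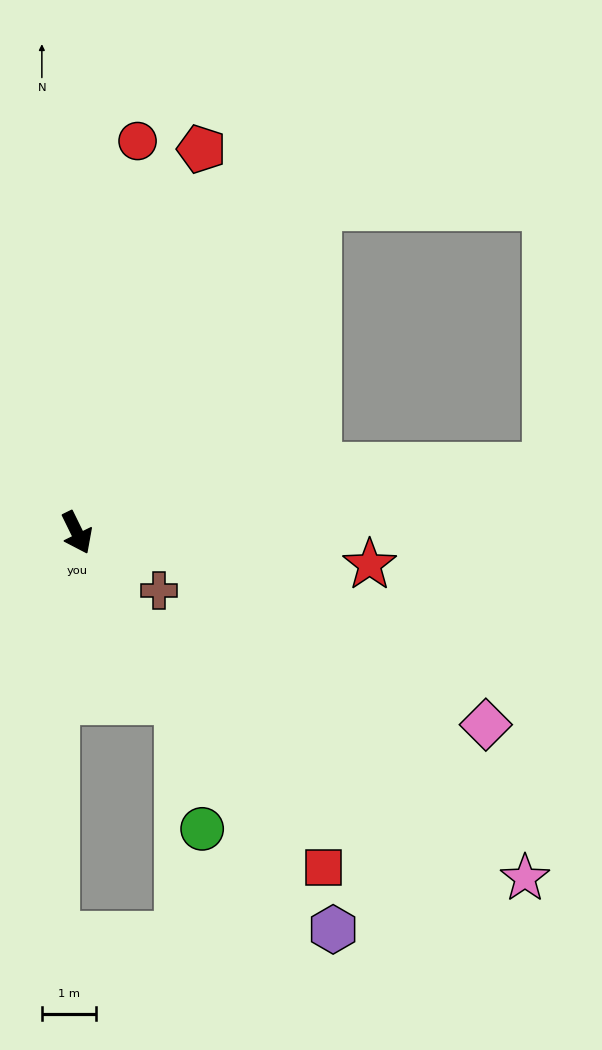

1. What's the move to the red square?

turn left 10°, forward 7.6 m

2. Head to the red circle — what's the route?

turn left 145°, forward 7.3 m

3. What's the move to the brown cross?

turn left 29°, forward 1.8 m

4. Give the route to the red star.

turn left 58°, forward 5.4 m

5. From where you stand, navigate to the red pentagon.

turn left 136°, forward 7.4 m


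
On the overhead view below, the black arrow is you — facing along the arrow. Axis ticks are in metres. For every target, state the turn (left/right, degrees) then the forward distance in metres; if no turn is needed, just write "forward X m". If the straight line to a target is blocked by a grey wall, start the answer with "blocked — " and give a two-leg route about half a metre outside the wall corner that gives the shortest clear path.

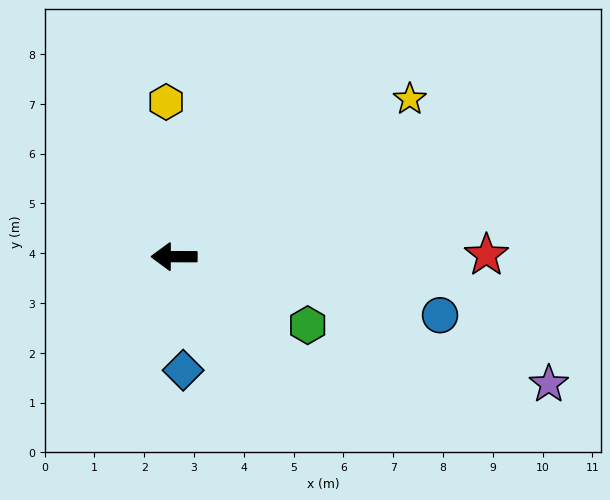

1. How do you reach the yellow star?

turn right 146°, forward 5.7 m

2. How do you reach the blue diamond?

turn left 95°, forward 2.3 m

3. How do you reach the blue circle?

turn left 168°, forward 5.5 m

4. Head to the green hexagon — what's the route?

turn left 153°, forward 3.0 m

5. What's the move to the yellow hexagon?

turn right 87°, forward 3.1 m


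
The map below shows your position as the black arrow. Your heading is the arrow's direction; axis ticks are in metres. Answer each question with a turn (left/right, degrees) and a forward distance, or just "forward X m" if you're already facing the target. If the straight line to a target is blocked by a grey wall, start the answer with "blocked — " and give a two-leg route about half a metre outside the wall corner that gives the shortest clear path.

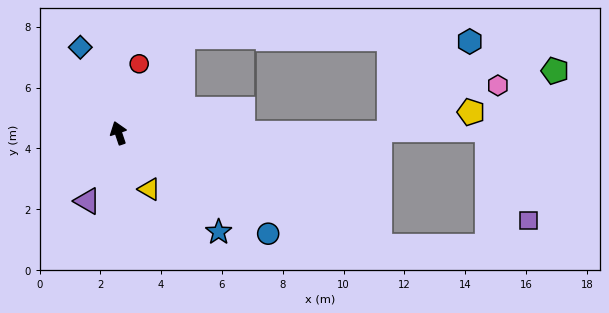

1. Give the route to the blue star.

turn right 153°, forward 4.6 m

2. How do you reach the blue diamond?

turn left 5°, forward 3.1 m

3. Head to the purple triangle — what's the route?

turn left 137°, forward 2.5 m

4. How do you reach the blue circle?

turn right 143°, forward 5.9 m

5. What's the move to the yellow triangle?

turn right 170°, forward 2.1 m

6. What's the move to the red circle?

turn right 35°, forward 2.4 m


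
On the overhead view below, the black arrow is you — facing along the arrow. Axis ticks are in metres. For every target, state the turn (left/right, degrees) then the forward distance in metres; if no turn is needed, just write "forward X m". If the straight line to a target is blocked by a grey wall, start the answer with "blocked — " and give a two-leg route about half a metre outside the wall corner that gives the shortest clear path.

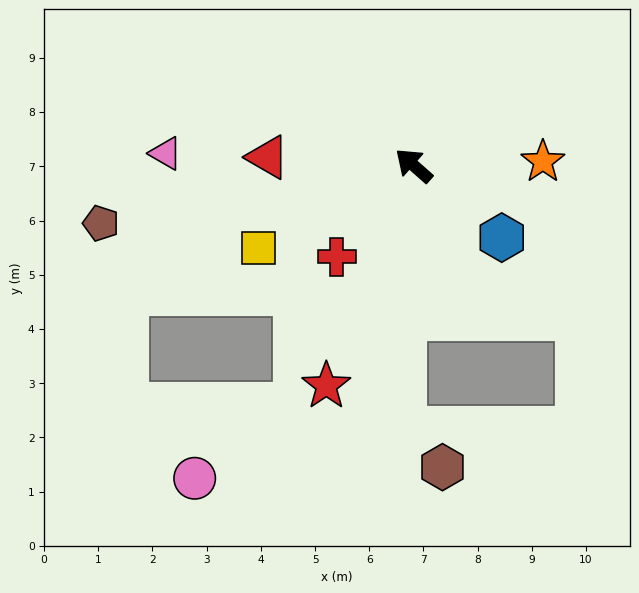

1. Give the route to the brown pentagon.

turn left 52°, forward 5.9 m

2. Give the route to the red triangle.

turn left 38°, forward 2.7 m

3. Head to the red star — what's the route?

turn left 110°, forward 4.4 m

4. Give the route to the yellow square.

turn left 69°, forward 3.2 m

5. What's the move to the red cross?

turn left 91°, forward 2.2 m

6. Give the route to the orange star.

turn right 137°, forward 2.4 m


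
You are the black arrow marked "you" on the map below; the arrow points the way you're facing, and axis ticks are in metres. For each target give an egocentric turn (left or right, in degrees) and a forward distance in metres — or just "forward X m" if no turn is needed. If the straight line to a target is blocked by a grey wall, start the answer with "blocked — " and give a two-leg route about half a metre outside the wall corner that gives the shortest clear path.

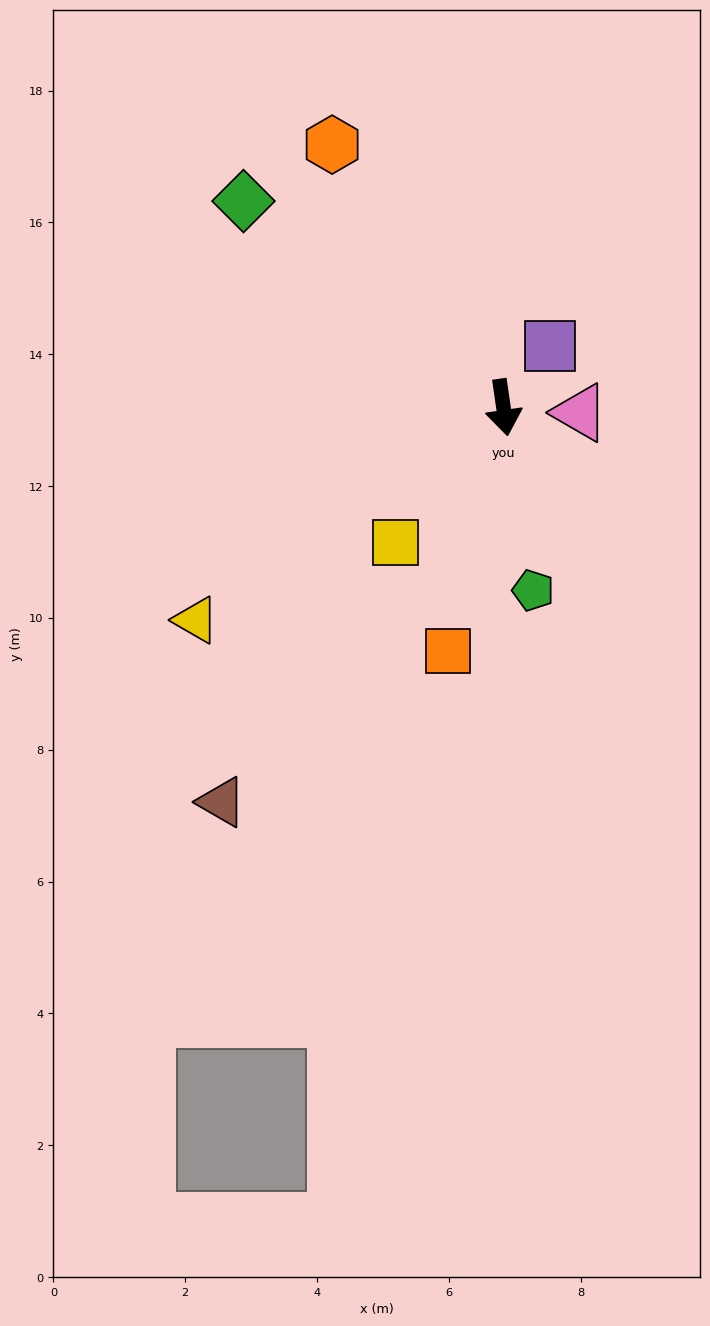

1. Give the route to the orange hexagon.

turn right 155°, forward 4.8 m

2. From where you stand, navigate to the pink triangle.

turn left 78°, forward 1.2 m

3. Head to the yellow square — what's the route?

turn right 47°, forward 2.6 m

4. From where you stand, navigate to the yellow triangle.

turn right 64°, forward 5.7 m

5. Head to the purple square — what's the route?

turn left 135°, forward 1.2 m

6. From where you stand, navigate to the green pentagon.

forward 2.8 m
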